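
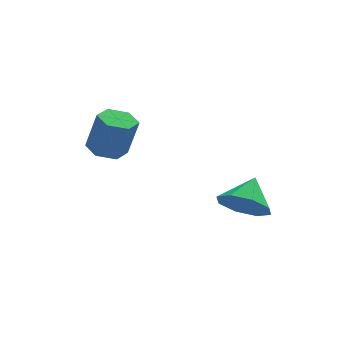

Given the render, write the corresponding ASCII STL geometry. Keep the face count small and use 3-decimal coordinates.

solid 
facet normal -0.250 0.083 -0.965
outer loop
vertex -1.789 0.546 0.021
vertex -2.282 -0.08 0.095
vertex -2.553 0.661 0.229
endloop
endfacet
facet normal 0.160 0.986 0.043
outer loop
vertex -1.789 0.546 0.021
vertex -2.553 0.661 0.229
vertex -1.365 0.406 1.651
endloop
endfacet
facet normal 0.160 0.986 0.043
outer loop
vertex -1.365 0.406 1.651
vertex -2.553 0.661 0.229
vertex -2.129 0.521 1.859
endloop
endfacet
facet normal 0.250 -0.083 0.965
outer loop
vertex -1.365 0.406 1.651
vertex -2.129 0.521 1.859
vertex -1.858 -0.22 1.725
endloop
endfacet
facet normal -0.250 0.083 -0.965
outer loop
vertex -2.553 0.661 0.229
vertex -2.282 -0.08 0.095
vertex -3.046 0.035 0.303
endloop
endfacet
facet normal -0.747 0.617 0.247
outer loop
vertex -2.553 0.661 0.229
vertex -3.046 0.035 0.303
vertex -2.129 0.521 1.859
endloop
endfacet
facet normal -0.747 0.617 0.247
outer loop
vertex -2.129 0.521 1.859
vertex -3.046 0.035 0.303
vertex -2.622 -0.105 1.933
endloop
endfacet
facet normal 0.250 -0.083 0.965
outer loop
vertex -2.129 0.521 1.859
vertex -2.622 -0.105 1.933
vertex -1.858 -0.22 1.725
endloop
endfacet
facet normal -0.250 0.083 -0.965
outer loop
vertex -3.046 0.035 0.303
vertex -2.282 -0.08 0.095
vertex -2.775 -0.706 0.169
endloop
endfacet
facet normal -0.907 -0.369 0.204
outer loop
vertex -3.046 0.035 0.303
vertex -2.775 -0.706 0.169
vertex -2.622 -0.105 1.933
endloop
endfacet
facet normal -0.907 -0.369 0.204
outer loop
vertex -2.622 -0.105 1.933
vertex -2.775 -0.706 0.169
vertex -2.351 -0.846 1.799
endloop
endfacet
facet normal 0.250 -0.083 0.965
outer loop
vertex -2.622 -0.105 1.933
vertex -2.351 -0.846 1.799
vertex -1.858 -0.22 1.725
endloop
endfacet
facet normal -0.250 0.083 -0.965
outer loop
vertex -2.775 -0.706 0.169
vertex -2.282 -0.08 0.095
vertex -2.011 -0.821 -0.039
endloop
endfacet
facet normal -0.160 -0.986 -0.043
outer loop
vertex -2.775 -0.706 0.169
vertex -2.011 -0.821 -0.039
vertex -2.351 -0.846 1.799
endloop
endfacet
facet normal -0.160 -0.986 -0.043
outer loop
vertex -2.351 -0.846 1.799
vertex -2.011 -0.821 -0.039
vertex -1.587 -0.961 1.591
endloop
endfacet
facet normal 0.250 -0.083 0.965
outer loop
vertex -2.351 -0.846 1.799
vertex -1.587 -0.961 1.591
vertex -1.858 -0.22 1.725
endloop
endfacet
facet normal -0.250 0.083 -0.965
outer loop
vertex -2.011 -0.821 -0.039
vertex -2.282 -0.08 0.095
vertex -1.518 -0.195 -0.113
endloop
endfacet
facet normal 0.747 -0.617 -0.247
outer loop
vertex -2.011 -0.821 -0.039
vertex -1.518 -0.195 -0.113
vertex -1.587 -0.961 1.591
endloop
endfacet
facet normal 0.747 -0.617 -0.247
outer loop
vertex -1.587 -0.961 1.591
vertex -1.518 -0.195 -0.113
vertex -1.094 -0.335 1.517
endloop
endfacet
facet normal 0.250 -0.083 0.965
outer loop
vertex -1.587 -0.961 1.591
vertex -1.094 -0.335 1.517
vertex -1.858 -0.22 1.725
endloop
endfacet
facet normal -0.250 0.083 -0.965
outer loop
vertex -1.518 -0.195 -0.113
vertex -2.282 -0.08 0.095
vertex -1.789 0.546 0.021
endloop
endfacet
facet normal 0.907 0.369 -0.204
outer loop
vertex -1.518 -0.195 -0.113
vertex -1.789 0.546 0.021
vertex -1.094 -0.335 1.517
endloop
endfacet
facet normal 0.907 0.369 -0.204
outer loop
vertex -1.094 -0.335 1.517
vertex -1.789 0.546 0.021
vertex -1.365 0.406 1.651
endloop
endfacet
facet normal 0.250 -0.083 0.965
outer loop
vertex -1.094 -0.335 1.517
vertex -1.365 0.406 1.651
vertex -1.858 -0.22 1.725
endloop
endfacet
facet normal -0.441 -0.687 -0.578
outer loop
vertex 2.592 -3.642 -1.786
vertex 2.033 -3.977 -0.962
vertex 1.891 -3.255 -1.711
endloop
endfacet
facet normal 0.428 0.840 -0.334
outer loop
vertex 2.592 -3.642 -1.786
vertex 1.891 -3.255 -1.711
vertex 2.647 -3.023 -0.158
endloop
endfacet
facet normal -0.442 -0.686 -0.578
outer loop
vertex 1.891 -3.255 -1.711
vertex 2.033 -3.977 -0.962
vertex 1.274 -3.29 -1.197
endloop
endfacet
facet normal -0.127 0.988 -0.086
outer loop
vertex 1.891 -3.255 -1.711
vertex 1.274 -3.29 -1.197
vertex 2.647 -3.023 -0.158
endloop
endfacet
facet normal -0.442 -0.686 -0.578
outer loop
vertex 1.274 -3.29 -1.197
vertex 2.033 -3.977 -0.962
vertex 1.102 -3.728 -0.546
endloop
endfacet
facet normal -0.462 0.788 0.408
outer loop
vertex 1.274 -3.29 -1.197
vertex 1.102 -3.728 -0.546
vertex 2.647 -3.023 -0.158
endloop
endfacet
facet normal -0.442 -0.686 -0.578
outer loop
vertex 1.102 -3.728 -0.546
vertex 2.033 -3.977 -0.962
vertex 1.475 -4.312 -0.138
endloop
endfacet
facet normal -0.377 0.356 0.855
outer loop
vertex 1.102 -3.728 -0.546
vertex 1.475 -4.312 -0.138
vertex 2.647 -3.023 -0.158
endloop
endfacet
facet normal -0.441 -0.686 -0.578
outer loop
vertex 1.475 -4.312 -0.138
vertex 2.033 -3.977 -0.962
vertex 2.175 -4.699 -0.213
endloop
endfacet
facet normal 0.077 -0.054 0.996
outer loop
vertex 1.475 -4.312 -0.138
vertex 2.175 -4.699 -0.213
vertex 2.647 -3.023 -0.158
endloop
endfacet
facet normal -0.441 -0.687 -0.578
outer loop
vertex 2.175 -4.699 -0.213
vertex 2.033 -3.977 -0.962
vertex 2.792 -4.663 -0.726
endloop
endfacet
facet normal 0.633 -0.203 0.747
outer loop
vertex 2.175 -4.699 -0.213
vertex 2.792 -4.663 -0.726
vertex 2.647 -3.023 -0.158
endloop
endfacet
facet normal -0.441 -0.687 -0.577
outer loop
vertex 2.792 -4.663 -0.726
vertex 2.033 -3.977 -0.962
vertex 2.965 -4.226 -1.378
endloop
endfacet
facet normal 0.967 -0.003 0.255
outer loop
vertex 2.792 -4.663 -0.726
vertex 2.965 -4.226 -1.378
vertex 2.647 -3.023 -0.158
endloop
endfacet
facet normal -0.441 -0.686 -0.578
outer loop
vertex 2.965 -4.226 -1.378
vertex 2.033 -3.977 -0.962
vertex 2.592 -3.642 -1.786
endloop
endfacet
facet normal 0.883 0.429 -0.193
outer loop
vertex 2.965 -4.226 -1.378
vertex 2.592 -3.642 -1.786
vertex 2.647 -3.023 -0.158
endloop
endfacet

endsolid


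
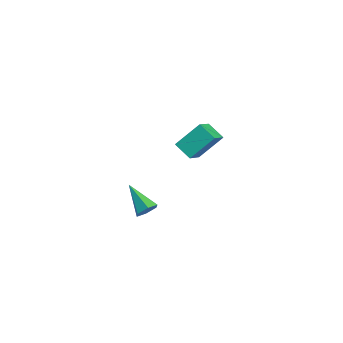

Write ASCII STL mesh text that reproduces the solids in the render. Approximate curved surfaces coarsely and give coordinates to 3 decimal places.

solid 
facet normal -0.546 0.564 -0.619
outer loop
vertex -0.529 3.469 2.435
vertex -0.466 4.708 3.508
vertex 0.35 3.819 1.979
endloop
endfacet
facet normal -0.039 -0.755 -0.654
outer loop
vertex 1.206 2.932 2.952
vertex -0.529 3.469 2.435
vertex 0.35 3.819 1.979
endloop
endfacet
facet normal -0.545 0.565 -0.619
outer loop
vertex 0.35 3.819 1.979
vertex -0.466 4.708 3.508
vertex 0.413 5.057 3.053
endloop
endfacet
facet normal 0.838 0.333 -0.433
outer loop
vertex 0.413 5.057 3.053
vertex 1.206 2.932 2.952
vertex 0.35 3.819 1.979
endloop
endfacet
facet normal -0.837 -0.333 0.433
outer loop
vertex -0.529 3.469 2.435
vertex 0.39 3.821 4.481
vertex -0.466 4.708 3.508
endloop
endfacet
facet normal -0.039 -0.755 -0.654
outer loop
vertex 0.327 2.583 3.407
vertex -0.529 3.469 2.435
vertex 1.206 2.932 2.952
endloop
endfacet
facet normal -0.837 -0.333 0.433
outer loop
vertex 0.327 2.583 3.407
vertex 0.39 3.821 4.481
vertex -0.529 3.469 2.435
endloop
endfacet
facet normal 0.039 0.755 0.654
outer loop
vertex -0.466 4.708 3.508
vertex 0.39 3.821 4.481
vertex 0.413 5.057 3.053
endloop
endfacet
facet normal 0.837 0.333 -0.434
outer loop
vertex 1.269 4.171 4.025
vertex 1.206 2.932 2.952
vertex 0.413 5.057 3.053
endloop
endfacet
facet normal 0.039 0.755 0.654
outer loop
vertex 0.413 5.057 3.053
vertex 0.39 3.821 4.481
vertex 1.269 4.171 4.025
endloop
endfacet
facet normal 0.545 -0.565 0.620
outer loop
vertex 1.269 4.171 4.025
vertex 0.327 2.583 3.407
vertex 1.206 2.932 2.952
endloop
endfacet
facet normal 0.546 -0.565 0.619
outer loop
vertex 0.39 3.821 4.481
vertex 0.327 2.583 3.407
vertex 1.269 4.171 4.025
endloop
endfacet
facet normal 0.858 0.162 -0.487
outer loop
vertex -1.131 1.817 -2.489
vertex -1.456 1.904 -3.033
vertex -1.333 2.402 -2.651
endloop
endfacet
facet normal 0.131 0.306 0.943
outer loop
vertex -1.131 1.817 -2.489
vertex -1.333 2.402 -2.651
vertex -2.984 1.616 -2.167
endloop
endfacet
facet normal 0.858 0.162 -0.487
outer loop
vertex -1.333 2.402 -2.651
vertex -1.456 1.904 -3.033
vertex -1.658 2.489 -3.195
endloop
endfacet
facet normal -0.323 0.885 0.335
outer loop
vertex -1.333 2.402 -2.651
vertex -1.658 2.489 -3.195
vertex -2.984 1.616 -2.167
endloop
endfacet
facet normal 0.859 0.162 -0.486
outer loop
vertex -1.658 2.489 -3.195
vertex -1.456 1.904 -3.033
vertex -1.781 1.991 -3.578
endloop
endfacet
facet normal -0.709 0.531 -0.463
outer loop
vertex -1.658 2.489 -3.195
vertex -1.781 1.991 -3.578
vertex -2.984 1.616 -2.167
endloop
endfacet
facet normal 0.859 0.162 -0.486
outer loop
vertex -1.781 1.991 -3.578
vertex -1.456 1.904 -3.033
vertex -1.579 1.406 -3.416
endloop
endfacet
facet normal -0.641 -0.402 -0.654
outer loop
vertex -1.781 1.991 -3.578
vertex -1.579 1.406 -3.416
vertex -2.984 1.616 -2.167
endloop
endfacet
facet normal 0.859 0.162 -0.486
outer loop
vertex -1.579 1.406 -3.416
vertex -1.456 1.904 -3.033
vertex -1.254 1.318 -2.871
endloop
endfacet
facet normal -0.188 -0.981 -0.046
outer loop
vertex -1.579 1.406 -3.416
vertex -1.254 1.318 -2.871
vertex -2.984 1.616 -2.167
endloop
endfacet
facet normal 0.858 0.161 -0.487
outer loop
vertex -1.254 1.318 -2.871
vertex -1.456 1.904 -3.033
vertex -1.131 1.817 -2.489
endloop
endfacet
facet normal 0.199 -0.626 0.754
outer loop
vertex -1.254 1.318 -2.871
vertex -1.131 1.817 -2.489
vertex -2.984 1.616 -2.167
endloop
endfacet

endsolid


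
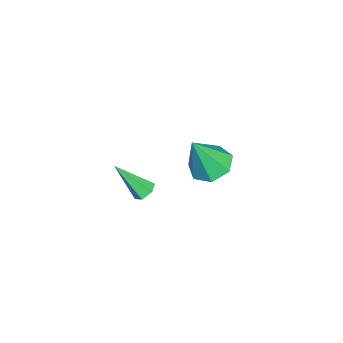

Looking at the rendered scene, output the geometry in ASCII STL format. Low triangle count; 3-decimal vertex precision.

solid 
facet normal 0.074 0.662 -0.746
outer loop
vertex 1.811 -2.231 -0.483
vertex 1.539 -2.558 -0.8
vertex 1.283 -2.199 -0.507
endloop
endfacet
facet normal -0.003 0.566 0.824
outer loop
vertex 1.811 -2.231 -0.483
vertex 1.283 -2.199 -0.507
vertex 1.401 -3.782 0.58
endloop
endfacet
facet normal 0.075 0.662 -0.746
outer loop
vertex 1.283 -2.199 -0.507
vertex 1.539 -2.558 -0.8
vertex 1.011 -2.525 -0.824
endloop
endfacet
facet normal -0.848 0.256 0.464
outer loop
vertex 1.283 -2.199 -0.507
vertex 1.011 -2.525 -0.824
vertex 1.401 -3.782 0.58
endloop
endfacet
facet normal 0.075 0.661 -0.746
outer loop
vertex 1.011 -2.525 -0.824
vertex 1.539 -2.558 -0.8
vertex 1.268 -2.885 -1.117
endloop
endfacet
facet normal -0.864 -0.470 -0.181
outer loop
vertex 1.011 -2.525 -0.824
vertex 1.268 -2.885 -1.117
vertex 1.401 -3.782 0.58
endloop
endfacet
facet normal 0.074 0.662 -0.746
outer loop
vertex 1.268 -2.885 -1.117
vertex 1.539 -2.558 -0.8
vertex 1.796 -2.917 -1.093
endloop
endfacet
facet normal -0.032 -0.885 -0.465
outer loop
vertex 1.268 -2.885 -1.117
vertex 1.796 -2.917 -1.093
vertex 1.401 -3.782 0.58
endloop
endfacet
facet normal 0.075 0.662 -0.746
outer loop
vertex 1.796 -2.917 -1.093
vertex 1.539 -2.558 -0.8
vertex 2.068 -2.591 -0.776
endloop
endfacet
facet normal 0.812 -0.575 -0.105
outer loop
vertex 1.796 -2.917 -1.093
vertex 2.068 -2.591 -0.776
vertex 1.401 -3.782 0.58
endloop
endfacet
facet normal 0.075 0.661 -0.746
outer loop
vertex 2.068 -2.591 -0.776
vertex 1.539 -2.558 -0.8
vertex 1.811 -2.231 -0.483
endloop
endfacet
facet normal 0.828 0.151 0.540
outer loop
vertex 2.068 -2.591 -0.776
vertex 1.811 -2.231 -0.483
vertex 1.401 -3.782 0.58
endloop
endfacet
facet normal -0.236 0.344 -0.909
outer loop
vertex -2.881 -0.404 -4.645
vertex -3.898 -0.573 -4.445
vertex -3.33 0.292 -4.265
endloop
endfacet
facet normal 0.862 0.365 0.351
outer loop
vertex -2.881 -0.404 -4.645
vertex -3.33 0.292 -4.265
vertex -3.382 -1.327 -2.455
endloop
endfacet
facet normal -0.236 0.344 -0.909
outer loop
vertex -3.33 0.292 -4.265
vertex -3.898 -0.573 -4.445
vertex -4.207 0.336 -4.021
endloop
endfacet
facet normal 0.218 0.724 0.654
outer loop
vertex -3.33 0.292 -4.265
vertex -4.207 0.336 -4.021
vertex -3.382 -1.327 -2.455
endloop
endfacet
facet normal -0.236 0.344 -0.909
outer loop
vertex -4.207 0.336 -4.021
vertex -3.898 -0.573 -4.445
vertex -4.851 -0.304 -4.096
endloop
endfacet
facet normal -0.519 0.436 0.736
outer loop
vertex -4.207 0.336 -4.021
vertex -4.851 -0.304 -4.096
vertex -3.382 -1.327 -2.455
endloop
endfacet
facet normal -0.235 0.345 -0.909
outer loop
vertex -4.851 -0.304 -4.096
vertex -3.898 -0.573 -4.445
vertex -4.777 -1.147 -4.435
endloop
endfacet
facet normal -0.796 -0.285 0.535
outer loop
vertex -4.851 -0.304 -4.096
vertex -4.777 -1.147 -4.435
vertex -3.382 -1.327 -2.455
endloop
endfacet
facet normal -0.235 0.345 -0.909
outer loop
vertex -4.777 -1.147 -4.435
vertex -3.898 -0.573 -4.445
vertex -4.041 -1.557 -4.781
endloop
endfacet
facet normal -0.402 -0.893 0.202
outer loop
vertex -4.777 -1.147 -4.435
vertex -4.041 -1.557 -4.781
vertex -3.382 -1.327 -2.455
endloop
endfacet
facet normal -0.235 0.344 -0.909
outer loop
vertex -4.041 -1.557 -4.781
vertex -3.898 -0.573 -4.445
vertex -3.197 -1.227 -4.874
endloop
endfacet
facet normal 0.363 -0.932 -0.011
outer loop
vertex -4.041 -1.557 -4.781
vertex -3.197 -1.227 -4.874
vertex -3.382 -1.327 -2.455
endloop
endfacet
facet normal -0.236 0.344 -0.909
outer loop
vertex -3.197 -1.227 -4.874
vertex -3.898 -0.573 -4.445
vertex -2.881 -0.404 -4.645
endloop
endfacet
facet normal 0.927 -0.371 0.056
outer loop
vertex -3.197 -1.227 -4.874
vertex -2.881 -0.404 -4.645
vertex -3.382 -1.327 -2.455
endloop
endfacet

endsolid


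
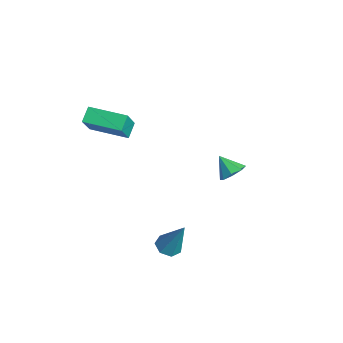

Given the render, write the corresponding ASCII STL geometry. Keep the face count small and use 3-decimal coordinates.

solid 
facet normal -0.603 0.543 0.585
outer loop
vertex -2.926 -2.663 2.046
vertex -1.733 -1.264 1.977
vertex -3.633 -2.12 0.814
endloop
endfacet
facet normal -0.649 -0.760 0.037
outer loop
vertex -3.127 -2.576 0.323
vertex -2.926 -2.663 2.046
vertex -3.633 -2.12 0.814
endloop
endfacet
facet normal -0.603 0.542 0.585
outer loop
vertex -3.633 -2.12 0.814
vertex -1.733 -1.264 1.977
vertex -2.44 -0.721 0.746
endloop
endfacet
facet normal -0.465 0.357 -0.810
outer loop
vertex -2.44 -0.721 0.746
vertex -3.127 -2.576 0.323
vertex -3.633 -2.12 0.814
endloop
endfacet
facet normal 0.465 -0.357 0.810
outer loop
vertex -2.926 -2.663 2.046
vertex -1.227 -1.72 1.486
vertex -1.733 -1.264 1.977
endloop
endfacet
facet normal -0.649 -0.760 0.037
outer loop
vertex -2.42 -3.119 1.554
vertex -2.926 -2.663 2.046
vertex -3.127 -2.576 0.323
endloop
endfacet
facet normal 0.465 -0.357 0.810
outer loop
vertex -2.42 -3.119 1.554
vertex -1.227 -1.72 1.486
vertex -2.926 -2.663 2.046
endloop
endfacet
facet normal 0.649 0.760 -0.037
outer loop
vertex -1.733 -1.264 1.977
vertex -1.227 -1.72 1.486
vertex -2.44 -0.721 0.746
endloop
endfacet
facet normal -0.466 0.357 -0.810
outer loop
vertex -1.934 -1.177 0.254
vertex -3.127 -2.576 0.323
vertex -2.44 -0.721 0.746
endloop
endfacet
facet normal 0.649 0.760 -0.037
outer loop
vertex -2.44 -0.721 0.746
vertex -1.227 -1.72 1.486
vertex -1.934 -1.177 0.254
endloop
endfacet
facet normal 0.602 -0.543 -0.585
outer loop
vertex -1.934 -1.177 0.254
vertex -2.42 -3.119 1.554
vertex -3.127 -2.576 0.323
endloop
endfacet
facet normal 0.603 -0.543 -0.585
outer loop
vertex -1.227 -1.72 1.486
vertex -2.42 -3.119 1.554
vertex -1.934 -1.177 0.254
endloop
endfacet
facet normal -0.347 -0.260 -0.901
outer loop
vertex 3.318 -1.612 -2.982
vertex 2.965 -1.102 -2.993
vertex 3.546 -1.174 -3.196
endloop
endfacet
facet normal 0.901 -0.424 0.092
outer loop
vertex 3.318 -1.612 -2.982
vertex 3.546 -1.174 -3.196
vertex 3.615 -0.618 -1.307
endloop
endfacet
facet normal -0.347 -0.259 -0.901
outer loop
vertex 3.546 -1.174 -3.196
vertex 2.965 -1.102 -2.993
vertex 3.337 -0.682 -3.257
endloop
endfacet
facet normal 0.917 0.372 -0.143
outer loop
vertex 3.546 -1.174 -3.196
vertex 3.337 -0.682 -3.257
vertex 3.615 -0.618 -1.307
endloop
endfacet
facet normal -0.347 -0.259 -0.901
outer loop
vertex 3.337 -0.682 -3.257
vertex 2.965 -1.102 -2.993
vertex 2.848 -0.507 -3.119
endloop
endfacet
facet normal 0.317 0.945 -0.076
outer loop
vertex 3.337 -0.682 -3.257
vertex 2.848 -0.507 -3.119
vertex 3.615 -0.618 -1.307
endloop
endfacet
facet normal -0.347 -0.259 -0.901
outer loop
vertex 2.848 -0.507 -3.119
vertex 2.965 -1.102 -2.993
vertex 2.447 -0.78 -2.886
endloop
endfacet
facet normal -0.446 0.862 0.242
outer loop
vertex 2.848 -0.507 -3.119
vertex 2.447 -0.78 -2.886
vertex 3.615 -0.618 -1.307
endloop
endfacet
facet normal -0.348 -0.260 -0.901
outer loop
vertex 2.447 -0.78 -2.886
vertex 2.965 -1.102 -2.993
vertex 2.436 -1.296 -2.733
endloop
endfacet
facet normal -0.799 0.187 0.572
outer loop
vertex 2.447 -0.78 -2.886
vertex 2.436 -1.296 -2.733
vertex 3.615 -0.618 -1.307
endloop
endfacet
facet normal -0.348 -0.260 -0.901
outer loop
vertex 2.436 -1.296 -2.733
vertex 2.965 -1.102 -2.993
vertex 2.824 -1.666 -2.776
endloop
endfacet
facet normal -0.475 -0.575 0.666
outer loop
vertex 2.436 -1.296 -2.733
vertex 2.824 -1.666 -2.776
vertex 3.615 -0.618 -1.307
endloop
endfacet
facet normal -0.347 -0.260 -0.901
outer loop
vertex 2.824 -1.666 -2.776
vertex 2.965 -1.102 -2.993
vertex 3.318 -1.612 -2.982
endloop
endfacet
facet normal 0.281 -0.846 0.452
outer loop
vertex 2.824 -1.666 -2.776
vertex 3.318 -1.612 -2.982
vertex 3.615 -0.618 -1.307
endloop
endfacet
facet normal 0.611 0.370 -0.700
outer loop
vertex -0.063 3.428 -1.812
vertex -0.474 3.173 -2.305
vertex -0.438 3.769 -1.959
endloop
endfacet
facet normal -0.004 0.392 0.920
outer loop
vertex -0.063 3.428 -1.812
vertex -0.438 3.769 -1.959
vertex -1.146 2.767 -1.535
endloop
endfacet
facet normal 0.612 0.369 -0.700
outer loop
vertex -0.438 3.769 -1.959
vertex -0.474 3.173 -2.305
vertex -0.834 3.762 -2.309
endloop
endfacet
facet normal -0.526 0.619 0.583
outer loop
vertex -0.438 3.769 -1.959
vertex -0.834 3.762 -2.309
vertex -1.146 2.767 -1.535
endloop
endfacet
facet normal 0.612 0.369 -0.699
outer loop
vertex -0.834 3.762 -2.309
vertex -0.474 3.173 -2.305
vertex -1.018 3.41 -2.656
endloop
endfacet
facet normal -0.921 0.374 0.109
outer loop
vertex -0.834 3.762 -2.309
vertex -1.018 3.41 -2.656
vertex -1.146 2.767 -1.535
endloop
endfacet
facet normal 0.612 0.369 -0.699
outer loop
vertex -1.018 3.41 -2.656
vertex -0.474 3.173 -2.305
vertex -0.884 2.919 -2.798
endloop
endfacet
facet normal -0.955 -0.197 -0.222
outer loop
vertex -1.018 3.41 -2.656
vertex -0.884 2.919 -2.798
vertex -1.146 2.767 -1.535
endloop
endfacet
facet normal 0.612 0.370 -0.699
outer loop
vertex -0.884 2.919 -2.798
vertex -0.474 3.173 -2.305
vertex -0.509 2.577 -2.651
endloop
endfacet
facet normal -0.610 -0.762 -0.218
outer loop
vertex -0.884 2.919 -2.798
vertex -0.509 2.577 -2.651
vertex -1.146 2.767 -1.535
endloop
endfacet
facet normal 0.611 0.370 -0.700
outer loop
vertex -0.509 2.577 -2.651
vertex -0.474 3.173 -2.305
vertex -0.113 2.585 -2.301
endloop
endfacet
facet normal -0.086 -0.989 0.120
outer loop
vertex -0.509 2.577 -2.651
vertex -0.113 2.585 -2.301
vertex -1.146 2.767 -1.535
endloop
endfacet
facet normal 0.612 0.371 -0.699
outer loop
vertex -0.113 2.585 -2.301
vertex -0.474 3.173 -2.305
vertex 0.071 2.937 -1.953
endloop
endfacet
facet normal 0.307 -0.745 0.592
outer loop
vertex -0.113 2.585 -2.301
vertex 0.071 2.937 -1.953
vertex -1.146 2.767 -1.535
endloop
endfacet
facet normal 0.612 0.368 -0.700
outer loop
vertex 0.071 2.937 -1.953
vertex -0.474 3.173 -2.305
vertex -0.063 3.428 -1.812
endloop
endfacet
facet normal 0.341 -0.172 0.924
outer loop
vertex 0.071 2.937 -1.953
vertex -0.063 3.428 -1.812
vertex -1.146 2.767 -1.535
endloop
endfacet

endsolid


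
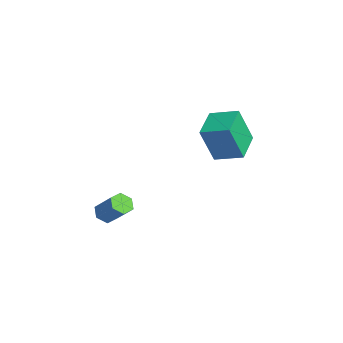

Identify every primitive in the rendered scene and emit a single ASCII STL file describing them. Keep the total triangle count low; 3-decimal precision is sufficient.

solid 
facet normal -0.555 -0.414 -0.721
outer loop
vertex 0.919 -3.762 -2.557
vertex 0.519 -3.25 -2.543
vertex 1.034 -3.249 -2.94
endloop
endfacet
facet normal 0.813 -0.454 -0.364
outer loop
vertex 0.919 -3.762 -2.557
vertex 1.034 -3.249 -2.94
vertex 1.801 -3.102 -1.41
endloop
endfacet
facet normal 0.813 -0.455 -0.364
outer loop
vertex 1.801 -3.102 -1.41
vertex 1.034 -3.249 -2.94
vertex 1.916 -2.59 -1.793
endloop
endfacet
facet normal 0.555 0.415 0.721
outer loop
vertex 1.801 -3.102 -1.41
vertex 1.916 -2.59 -1.793
vertex 1.401 -2.59 -1.397
endloop
endfacet
facet normal -0.555 -0.414 -0.721
outer loop
vertex 1.034 -3.249 -2.94
vertex 0.519 -3.25 -2.543
vertex 0.634 -2.737 -2.926
endloop
endfacet
facet normal 0.559 0.456 -0.692
outer loop
vertex 1.034 -3.249 -2.94
vertex 0.634 -2.737 -2.926
vertex 1.916 -2.59 -1.793
endloop
endfacet
facet normal 0.560 0.455 -0.693
outer loop
vertex 1.916 -2.59 -1.793
vertex 0.634 -2.737 -2.926
vertex 1.516 -2.078 -1.78
endloop
endfacet
facet normal 0.555 0.415 0.721
outer loop
vertex 1.916 -2.59 -1.793
vertex 1.516 -2.078 -1.78
vertex 1.401 -2.59 -1.397
endloop
endfacet
facet normal -0.554 -0.415 -0.722
outer loop
vertex 0.634 -2.737 -2.926
vertex 0.519 -3.25 -2.543
vertex 0.119 -2.738 -2.53
endloop
endfacet
facet normal -0.254 0.910 -0.328
outer loop
vertex 0.634 -2.737 -2.926
vertex 0.119 -2.738 -2.53
vertex 1.516 -2.078 -1.78
endloop
endfacet
facet normal -0.253 0.910 -0.329
outer loop
vertex 1.516 -2.078 -1.78
vertex 0.119 -2.738 -2.53
vertex 1.001 -2.078 -1.383
endloop
endfacet
facet normal 0.556 0.414 0.721
outer loop
vertex 1.516 -2.078 -1.78
vertex 1.001 -2.078 -1.383
vertex 1.401 -2.59 -1.397
endloop
endfacet
facet normal -0.555 -0.415 -0.721
outer loop
vertex 0.119 -2.738 -2.53
vertex 0.519 -3.25 -2.543
vertex 0.004 -3.25 -2.147
endloop
endfacet
facet normal -0.813 0.455 0.364
outer loop
vertex 0.119 -2.738 -2.53
vertex 0.004 -3.25 -2.147
vertex 1.001 -2.078 -1.383
endloop
endfacet
facet normal -0.813 0.454 0.364
outer loop
vertex 1.001 -2.078 -1.383
vertex 0.004 -3.25 -2.147
vertex 0.886 -2.591 -1.0
endloop
endfacet
facet normal 0.555 0.414 0.721
outer loop
vertex 1.001 -2.078 -1.383
vertex 0.886 -2.591 -1.0
vertex 1.401 -2.59 -1.397
endloop
endfacet
facet normal -0.555 -0.415 -0.721
outer loop
vertex 0.004 -3.25 -2.147
vertex 0.519 -3.25 -2.543
vertex 0.404 -3.762 -2.16
endloop
endfacet
facet normal -0.560 -0.455 0.692
outer loop
vertex 0.004 -3.25 -2.147
vertex 0.404 -3.762 -2.16
vertex 0.886 -2.591 -1.0
endloop
endfacet
facet normal -0.559 -0.456 0.692
outer loop
vertex 0.886 -2.591 -1.0
vertex 0.404 -3.762 -2.16
vertex 1.286 -3.103 -1.014
endloop
endfacet
facet normal 0.555 0.414 0.721
outer loop
vertex 0.886 -2.591 -1.0
vertex 1.286 -3.103 -1.014
vertex 1.401 -2.59 -1.397
endloop
endfacet
facet normal -0.556 -0.414 -0.721
outer loop
vertex 0.404 -3.762 -2.16
vertex 0.519 -3.25 -2.543
vertex 0.919 -3.762 -2.557
endloop
endfacet
facet normal 0.253 -0.910 0.328
outer loop
vertex 0.404 -3.762 -2.16
vertex 0.919 -3.762 -2.557
vertex 1.286 -3.103 -1.014
endloop
endfacet
facet normal 0.254 -0.910 0.328
outer loop
vertex 1.286 -3.103 -1.014
vertex 0.919 -3.762 -2.557
vertex 1.801 -3.102 -1.41
endloop
endfacet
facet normal 0.554 0.415 0.722
outer loop
vertex 1.286 -3.103 -1.014
vertex 1.801 -3.102 -1.41
vertex 1.401 -2.59 -1.397
endloop
endfacet
facet normal -0.882 0.435 0.183
outer loop
vertex -1.92 2.181 2.35
vertex -1.194 3.461 2.803
vertex -1.971 2.91 0.37
endloop
endfacet
facet normal -0.471 -0.832 -0.294
outer loop
vertex -0.366 2.119 0.037
vertex -1.92 2.181 2.35
vertex -1.971 2.91 0.37
endloop
endfacet
facet normal -0.882 0.435 0.183
outer loop
vertex -1.971 2.91 0.37
vertex -1.194 3.461 2.803
vertex -1.245 4.191 0.823
endloop
endfacet
facet normal -0.024 0.346 -0.938
outer loop
vertex -1.245 4.191 0.823
vertex -0.366 2.119 0.037
vertex -1.971 2.91 0.37
endloop
endfacet
facet normal 0.024 -0.346 0.938
outer loop
vertex -1.92 2.181 2.35
vertex 0.411 2.67 2.47
vertex -1.194 3.461 2.803
endloop
endfacet
facet normal -0.471 -0.831 -0.294
outer loop
vertex -0.315 1.389 2.017
vertex -1.92 2.181 2.35
vertex -0.366 2.119 0.037
endloop
endfacet
facet normal 0.024 -0.345 0.938
outer loop
vertex -0.315 1.389 2.017
vertex 0.411 2.67 2.47
vertex -1.92 2.181 2.35
endloop
endfacet
facet normal 0.471 0.832 0.294
outer loop
vertex -1.194 3.461 2.803
vertex 0.411 2.67 2.47
vertex -1.245 4.191 0.823
endloop
endfacet
facet normal -0.024 0.346 -0.938
outer loop
vertex 0.36 3.399 0.49
vertex -0.366 2.119 0.037
vertex -1.245 4.191 0.823
endloop
endfacet
facet normal 0.471 0.832 0.294
outer loop
vertex -1.245 4.191 0.823
vertex 0.411 2.67 2.47
vertex 0.36 3.399 0.49
endloop
endfacet
facet normal 0.882 -0.435 -0.183
outer loop
vertex 0.36 3.399 0.49
vertex -0.315 1.389 2.017
vertex -0.366 2.119 0.037
endloop
endfacet
facet normal 0.882 -0.435 -0.183
outer loop
vertex 0.411 2.67 2.47
vertex -0.315 1.389 2.017
vertex 0.36 3.399 0.49
endloop
endfacet

endsolid


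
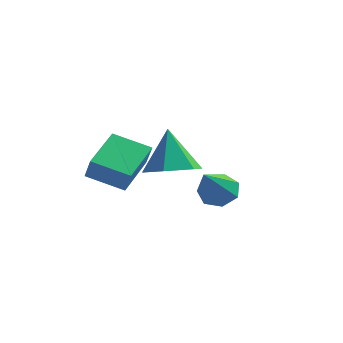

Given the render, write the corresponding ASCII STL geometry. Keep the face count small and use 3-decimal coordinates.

solid 
facet normal -0.413 0.321 -0.852
outer loop
vertex -4.322 -0.338 0.299
vertex -3.151 -0.053 -0.161
vertex -4.204 -1.811 -0.313
endloop
endfacet
facet normal -0.908 -0.221 0.356
outer loop
vertex -3.849 -2.087 0.421
vertex -4.322 -0.338 0.299
vertex -4.204 -1.811 -0.313
endloop
endfacet
facet normal -0.412 0.321 -0.853
outer loop
vertex -4.204 -1.811 -0.313
vertex -3.151 -0.053 -0.161
vertex -3.033 -1.527 -0.772
endloop
endfacet
facet normal 0.074 -0.921 -0.382
outer loop
vertex -3.033 -1.527 -0.772
vertex -3.849 -2.087 0.421
vertex -4.204 -1.811 -0.313
endloop
endfacet
facet normal -0.074 0.921 0.382
outer loop
vertex -4.322 -0.338 0.299
vertex -2.796 -0.329 0.573
vertex -3.151 -0.053 -0.161
endloop
endfacet
facet normal -0.908 -0.221 0.357
outer loop
vertex -3.967 -0.613 1.032
vertex -4.322 -0.338 0.299
vertex -3.849 -2.087 0.421
endloop
endfacet
facet normal -0.074 0.921 0.381
outer loop
vertex -3.967 -0.613 1.032
vertex -2.796 -0.329 0.573
vertex -4.322 -0.338 0.299
endloop
endfacet
facet normal 0.908 0.220 -0.356
outer loop
vertex -3.151 -0.053 -0.161
vertex -2.796 -0.329 0.573
vertex -3.033 -1.527 -0.772
endloop
endfacet
facet normal 0.074 -0.921 -0.382
outer loop
vertex -2.678 -1.802 -0.039
vertex -3.849 -2.087 0.421
vertex -3.033 -1.527 -0.772
endloop
endfacet
facet normal 0.908 0.221 -0.357
outer loop
vertex -3.033 -1.527 -0.772
vertex -2.796 -0.329 0.573
vertex -2.678 -1.802 -0.039
endloop
endfacet
facet normal 0.413 -0.320 0.853
outer loop
vertex -2.678 -1.802 -0.039
vertex -3.967 -0.613 1.032
vertex -3.849 -2.087 0.421
endloop
endfacet
facet normal 0.412 -0.321 0.853
outer loop
vertex -2.796 -0.329 0.573
vertex -3.967 -0.613 1.032
vertex -2.678 -1.802 -0.039
endloop
endfacet
facet normal -0.099 0.754 -0.649
outer loop
vertex 0.175 -1.722 -0.719
vertex -0.112 -1.378 -0.276
vertex 0.502 -1.413 -0.41
endloop
endfacet
facet normal 0.784 -0.560 -0.269
outer loop
vertex 0.175 -1.722 -0.719
vertex 0.502 -1.413 -0.41
vertex 0.052 -2.622 0.796
endloop
endfacet
facet normal -0.099 0.753 -0.650
outer loop
vertex 0.502 -1.413 -0.41
vertex -0.112 -1.378 -0.276
vertex 0.367 -1.077 -0.0
endloop
endfacet
facet normal 0.944 -0.023 0.329
outer loop
vertex 0.502 -1.413 -0.41
vertex 0.367 -1.077 -0.0
vertex 0.052 -2.622 0.796
endloop
endfacet
facet normal -0.099 0.754 -0.650
outer loop
vertex 0.367 -1.077 -0.0
vertex -0.112 -1.378 -0.276
vertex -0.129 -0.968 0.202
endloop
endfacet
facet normal 0.418 0.347 0.839
outer loop
vertex 0.367 -1.077 -0.0
vertex -0.129 -0.968 0.202
vertex 0.052 -2.622 0.796
endloop
endfacet
facet normal -0.099 0.754 -0.650
outer loop
vertex -0.129 -0.968 0.202
vertex -0.112 -1.378 -0.276
vertex -0.612 -1.168 0.044
endloop
endfacet
facet normal -0.399 0.271 0.876
outer loop
vertex -0.129 -0.968 0.202
vertex -0.612 -1.168 0.044
vertex 0.052 -2.622 0.796
endloop
endfacet
facet normal -0.099 0.754 -0.650
outer loop
vertex -0.612 -1.168 0.044
vertex -0.112 -1.378 -0.276
vertex -0.719 -1.526 -0.355
endloop
endfacet
facet normal -0.890 -0.193 0.412
outer loop
vertex -0.612 -1.168 0.044
vertex -0.719 -1.526 -0.355
vertex 0.052 -2.622 0.796
endloop
endfacet
facet normal -0.099 0.753 -0.651
outer loop
vertex -0.719 -1.526 -0.355
vertex -0.112 -1.378 -0.276
vertex -0.369 -1.773 -0.694
endloop
endfacet
facet normal -0.688 -0.697 -0.203
outer loop
vertex -0.719 -1.526 -0.355
vertex -0.369 -1.773 -0.694
vertex 0.052 -2.622 0.796
endloop
endfacet
facet normal -0.100 0.753 -0.650
outer loop
vertex -0.369 -1.773 -0.694
vertex -0.112 -1.378 -0.276
vertex 0.175 -1.722 -0.719
endloop
endfacet
facet normal 0.057 -0.860 -0.506
outer loop
vertex -0.369 -1.773 -0.694
vertex 0.175 -1.722 -0.719
vertex 0.052 -2.622 0.796
endloop
endfacet
facet normal 0.244 -0.276 -0.930
outer loop
vertex -1.853 0.473 -0.388
vertex -2.694 0.707 -0.678
vertex -2.015 1.329 -0.685
endloop
endfacet
facet normal 0.747 0.340 0.572
outer loop
vertex -1.853 0.473 -0.388
vertex -2.015 1.329 -0.685
vertex -3.086 1.153 0.818
endloop
endfacet
facet normal 0.244 -0.277 -0.929
outer loop
vertex -2.015 1.329 -0.685
vertex -2.694 0.707 -0.678
vertex -2.857 1.562 -0.976
endloop
endfacet
facet normal 0.181 0.954 0.240
outer loop
vertex -2.015 1.329 -0.685
vertex -2.857 1.562 -0.976
vertex -3.086 1.153 0.818
endloop
endfacet
facet normal 0.243 -0.278 -0.929
outer loop
vertex -2.857 1.562 -0.976
vertex -2.694 0.707 -0.678
vertex -3.535 0.941 -0.968
endloop
endfacet
facet normal -0.673 0.735 0.082
outer loop
vertex -2.857 1.562 -0.976
vertex -3.535 0.941 -0.968
vertex -3.086 1.153 0.818
endloop
endfacet
facet normal 0.244 -0.276 -0.930
outer loop
vertex -3.535 0.941 -0.968
vertex -2.694 0.707 -0.678
vertex -3.372 0.086 -0.671
endloop
endfacet
facet normal -0.963 -0.096 0.253
outer loop
vertex -3.535 0.941 -0.968
vertex -3.372 0.086 -0.671
vertex -3.086 1.153 0.818
endloop
endfacet
facet normal 0.244 -0.276 -0.930
outer loop
vertex -3.372 0.086 -0.671
vertex -2.694 0.707 -0.678
vertex -2.531 -0.148 -0.381
endloop
endfacet
facet normal -0.398 -0.708 0.584
outer loop
vertex -3.372 0.086 -0.671
vertex -2.531 -0.148 -0.381
vertex -3.086 1.153 0.818
endloop
endfacet
facet normal 0.244 -0.276 -0.930
outer loop
vertex -2.531 -0.148 -0.381
vertex -2.694 0.707 -0.678
vertex -1.853 0.473 -0.388
endloop
endfacet
facet normal 0.456 -0.490 0.743
outer loop
vertex -2.531 -0.148 -0.381
vertex -1.853 0.473 -0.388
vertex -3.086 1.153 0.818
endloop
endfacet

endsolid


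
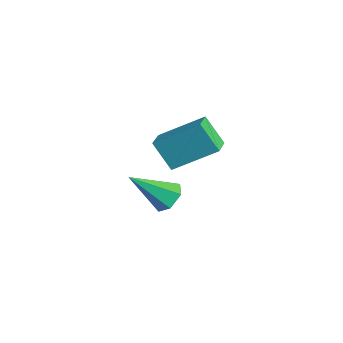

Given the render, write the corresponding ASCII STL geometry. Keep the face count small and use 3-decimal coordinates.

solid 
facet normal -0.780 0.572 -0.253
outer loop
vertex -3.773 4.033 2.765
vertex -3.137 4.436 1.716
vertex -4.491 2.623 1.788
endloop
endfacet
facet normal -0.493 -0.312 0.812
outer loop
vertex -3.703 2.044 2.044
vertex -3.773 4.033 2.765
vertex -4.491 2.623 1.788
endloop
endfacet
facet normal -0.780 0.572 -0.254
outer loop
vertex -4.491 2.623 1.788
vertex -3.137 4.436 1.716
vertex -3.855 3.025 0.74
endloop
endfacet
facet normal -0.386 -0.758 -0.525
outer loop
vertex -3.855 3.025 0.74
vertex -3.703 2.044 2.044
vertex -4.491 2.623 1.788
endloop
endfacet
facet normal 0.386 0.758 0.525
outer loop
vertex -3.773 4.033 2.765
vertex -2.349 3.857 1.972
vertex -3.137 4.436 1.716
endloop
endfacet
facet normal -0.492 -0.312 0.813
outer loop
vertex -2.985 3.455 3.02
vertex -3.773 4.033 2.765
vertex -3.703 2.044 2.044
endloop
endfacet
facet normal 0.386 0.758 0.525
outer loop
vertex -2.985 3.455 3.02
vertex -2.349 3.857 1.972
vertex -3.773 4.033 2.765
endloop
endfacet
facet normal 0.493 0.311 -0.813
outer loop
vertex -3.137 4.436 1.716
vertex -2.349 3.857 1.972
vertex -3.855 3.025 0.74
endloop
endfacet
facet normal -0.386 -0.758 -0.525
outer loop
vertex -3.067 2.447 0.995
vertex -3.703 2.044 2.044
vertex -3.855 3.025 0.74
endloop
endfacet
facet normal 0.492 0.312 -0.813
outer loop
vertex -3.855 3.025 0.74
vertex -2.349 3.857 1.972
vertex -3.067 2.447 0.995
endloop
endfacet
facet normal 0.780 -0.572 0.253
outer loop
vertex -3.067 2.447 0.995
vertex -2.985 3.455 3.02
vertex -3.703 2.044 2.044
endloop
endfacet
facet normal 0.780 -0.573 0.253
outer loop
vertex -2.349 3.857 1.972
vertex -2.985 3.455 3.02
vertex -3.067 2.447 0.995
endloop
endfacet
facet normal 0.250 0.721 -0.646
outer loop
vertex 0.941 0.553 2.361
vertex 0.367 0.785 2.398
vertex 0.807 0.982 2.788
endloop
endfacet
facet normal 0.819 -0.255 0.513
outer loop
vertex 0.941 0.553 2.361
vertex 0.807 0.982 2.788
vertex -0.047 -0.405 3.462
endloop
endfacet
facet normal 0.250 0.721 -0.646
outer loop
vertex 0.807 0.982 2.788
vertex 0.367 0.785 2.398
vertex 0.233 1.214 2.825
endloop
endfacet
facet normal 0.193 0.330 0.924
outer loop
vertex 0.807 0.982 2.788
vertex 0.233 1.214 2.825
vertex -0.047 -0.405 3.462
endloop
endfacet
facet normal 0.253 0.721 -0.645
outer loop
vertex 0.233 1.214 2.825
vertex 0.367 0.785 2.398
vertex -0.206 1.018 2.434
endloop
endfacet
facet normal -0.705 0.362 0.610
outer loop
vertex 0.233 1.214 2.825
vertex -0.206 1.018 2.434
vertex -0.047 -0.405 3.462
endloop
endfacet
facet normal 0.253 0.721 -0.645
outer loop
vertex -0.206 1.018 2.434
vertex 0.367 0.785 2.398
vertex -0.072 0.589 2.007
endloop
endfacet
facet normal -0.975 -0.191 -0.114
outer loop
vertex -0.206 1.018 2.434
vertex -0.072 0.589 2.007
vertex -0.047 -0.405 3.462
endloop
endfacet
facet normal 0.252 0.722 -0.645
outer loop
vertex -0.072 0.589 2.007
vertex 0.367 0.785 2.398
vertex 0.501 0.356 1.97
endloop
endfacet
facet normal -0.350 -0.776 -0.524
outer loop
vertex -0.072 0.589 2.007
vertex 0.501 0.356 1.97
vertex -0.047 -0.405 3.462
endloop
endfacet
facet normal 0.250 0.722 -0.645
outer loop
vertex 0.501 0.356 1.97
vertex 0.367 0.785 2.398
vertex 0.941 0.553 2.361
endloop
endfacet
facet normal 0.549 -0.809 -0.211
outer loop
vertex 0.501 0.356 1.97
vertex 0.941 0.553 2.361
vertex -0.047 -0.405 3.462
endloop
endfacet

endsolid


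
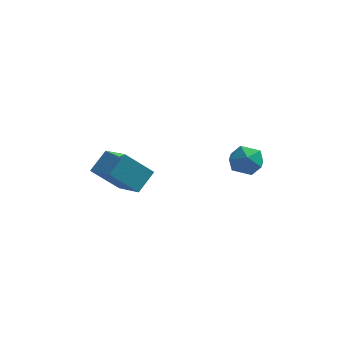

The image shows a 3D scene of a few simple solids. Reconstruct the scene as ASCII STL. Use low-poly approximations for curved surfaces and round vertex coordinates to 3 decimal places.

solid 
facet normal -0.449 0.715 0.535
outer loop
vertex 1.828 3.075 -2.857
vertex 2.346 2.758 -1.999
vertex 2.766 3.491 -2.626
endloop
endfacet
facet normal -0.371 0.917 -0.144
outer loop
vertex 1.828 3.075 -2.857
vertex 2.766 3.491 -2.626
vertex 2.532 3.24 -3.62
endloop
endfacet
facet normal -0.705 0.440 -0.556
outer loop
vertex 1.828 3.075 -2.857
vertex 2.532 3.24 -3.62
vertex 1.969 2.353 -3.608
endloop
endfacet
facet normal -0.990 -0.057 -0.131
outer loop
vertex 1.828 3.075 -2.857
vertex 1.969 2.353 -3.608
vertex 1.854 2.055 -2.606
endloop
endfacet
facet normal -0.832 0.113 0.544
outer loop
vertex 1.828 3.075 -2.857
vertex 1.854 2.055 -2.606
vertex 2.346 2.758 -1.999
endloop
endfacet
facet normal 0.324 0.896 -0.303
outer loop
vertex 2.532 3.24 -3.62
vertex 2.766 3.491 -2.626
vertex 3.486 3.025 -3.234
endloop
endfacet
facet normal 0.199 0.569 0.798
outer loop
vertex 2.766 3.491 -2.626
vertex 2.346 2.758 -1.999
vertex 3.371 2.727 -2.232
endloop
endfacet
facet normal -0.420 -0.407 0.811
outer loop
vertex 2.346 2.758 -1.999
vertex 1.854 2.055 -2.606
vertex 2.808 1.84 -2.22
endloop
endfacet
facet normal -0.677 -0.681 -0.280
outer loop
vertex 1.854 2.055 -2.606
vertex 1.969 2.353 -3.608
vertex 2.574 1.589 -3.214
endloop
endfacet
facet normal -0.216 0.124 -0.968
outer loop
vertex 1.969 2.353 -3.608
vertex 2.532 3.24 -3.62
vertex 2.994 2.322 -3.841
endloop
endfacet
facet normal 0.990 0.057 0.131
outer loop
vertex 3.512 2.005 -2.983
vertex 3.486 3.025 -3.234
vertex 3.371 2.727 -2.232
endloop
endfacet
facet normal 0.705 -0.440 0.556
outer loop
vertex 3.512 2.005 -2.983
vertex 3.371 2.727 -2.232
vertex 2.808 1.84 -2.22
endloop
endfacet
facet normal 0.371 -0.917 0.144
outer loop
vertex 3.512 2.005 -2.983
vertex 2.808 1.84 -2.22
vertex 2.574 1.589 -3.214
endloop
endfacet
facet normal 0.449 -0.715 -0.535
outer loop
vertex 3.512 2.005 -2.983
vertex 2.574 1.589 -3.214
vertex 2.994 2.322 -3.841
endloop
endfacet
facet normal 0.832 -0.113 -0.544
outer loop
vertex 3.512 2.005 -2.983
vertex 2.994 2.322 -3.841
vertex 3.486 3.025 -3.234
endloop
endfacet
facet normal 0.677 0.681 0.280
outer loop
vertex 3.371 2.727 -2.232
vertex 3.486 3.025 -3.234
vertex 2.766 3.491 -2.626
endloop
endfacet
facet normal 0.216 -0.124 0.968
outer loop
vertex 2.808 1.84 -2.22
vertex 3.371 2.727 -2.232
vertex 2.346 2.758 -1.999
endloop
endfacet
facet normal -0.324 -0.896 0.303
outer loop
vertex 2.574 1.589 -3.214
vertex 2.808 1.84 -2.22
vertex 1.854 2.055 -2.606
endloop
endfacet
facet normal -0.199 -0.569 -0.798
outer loop
vertex 2.994 2.322 -3.841
vertex 2.574 1.589 -3.214
vertex 1.969 2.353 -3.608
endloop
endfacet
facet normal 0.420 0.407 -0.811
outer loop
vertex 3.486 3.025 -3.234
vertex 2.994 2.322 -3.841
vertex 2.532 3.24 -3.62
endloop
endfacet
facet normal -0.681 -0.197 0.705
outer loop
vertex -3.677 -1.194 -2.149
vertex -3.071 -0.165 -1.275
vertex -4.939 0.242 -2.967
endloop
endfacet
facet normal -0.409 -0.696 -0.590
outer loop
vertex -3.549 0.645 -4.405
vertex -3.677 -1.194 -2.149
vertex -4.939 0.242 -2.967
endloop
endfacet
facet normal -0.681 -0.198 0.705
outer loop
vertex -4.939 0.242 -2.967
vertex -3.071 -0.165 -1.275
vertex -4.334 1.272 -2.093
endloop
endfacet
facet normal -0.607 0.690 -0.393
outer loop
vertex -4.334 1.272 -2.093
vertex -3.549 0.645 -4.405
vertex -4.939 0.242 -2.967
endloop
endfacet
facet normal 0.607 -0.691 0.393
outer loop
vertex -3.677 -1.194 -2.149
vertex -1.681 0.238 -2.713
vertex -3.071 -0.165 -1.275
endloop
endfacet
facet normal -0.409 -0.696 -0.590
outer loop
vertex -2.286 -0.792 -3.587
vertex -3.677 -1.194 -2.149
vertex -3.549 0.645 -4.405
endloop
endfacet
facet normal 0.607 -0.691 0.394
outer loop
vertex -2.286 -0.792 -3.587
vertex -1.681 0.238 -2.713
vertex -3.677 -1.194 -2.149
endloop
endfacet
facet normal 0.409 0.696 0.590
outer loop
vertex -3.071 -0.165 -1.275
vertex -1.681 0.238 -2.713
vertex -4.334 1.272 -2.093
endloop
endfacet
facet normal -0.606 0.691 -0.393
outer loop
vertex -2.943 1.674 -3.531
vertex -3.549 0.645 -4.405
vertex -4.334 1.272 -2.093
endloop
endfacet
facet normal 0.409 0.696 0.590
outer loop
vertex -4.334 1.272 -2.093
vertex -1.681 0.238 -2.713
vertex -2.943 1.674 -3.531
endloop
endfacet
facet normal 0.681 0.198 -0.705
outer loop
vertex -2.943 1.674 -3.531
vertex -2.286 -0.792 -3.587
vertex -3.549 0.645 -4.405
endloop
endfacet
facet normal 0.682 0.198 -0.705
outer loop
vertex -1.681 0.238 -2.713
vertex -2.286 -0.792 -3.587
vertex -2.943 1.674 -3.531
endloop
endfacet

endsolid


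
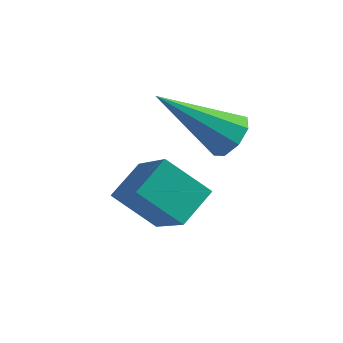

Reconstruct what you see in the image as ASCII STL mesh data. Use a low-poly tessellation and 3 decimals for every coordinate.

solid 
facet normal 0.751 0.174 -0.637
outer loop
vertex 4.593 3.725 -0.652
vertex 4.21 3.822 -1.077
vertex 4.472 4.151 -0.678
endloop
endfacet
facet normal 0.383 0.164 0.909
outer loop
vertex 4.593 3.725 -0.652
vertex 4.472 4.151 -0.678
vertex 2.73 3.478 0.177
endloop
endfacet
facet normal 0.751 0.175 -0.637
outer loop
vertex 4.472 4.151 -0.678
vertex 4.21 3.822 -1.077
vertex 4.197 4.384 -0.938
endloop
endfacet
facet normal 0.027 0.758 0.651
outer loop
vertex 4.472 4.151 -0.678
vertex 4.197 4.384 -0.938
vertex 2.73 3.478 0.177
endloop
endfacet
facet normal 0.751 0.175 -0.637
outer loop
vertex 4.197 4.384 -0.938
vertex 4.21 3.822 -1.077
vertex 3.93 4.288 -1.279
endloop
endfacet
facet normal -0.459 0.881 0.112
outer loop
vertex 4.197 4.384 -0.938
vertex 3.93 4.288 -1.279
vertex 2.73 3.478 0.177
endloop
endfacet
facet normal 0.751 0.175 -0.637
outer loop
vertex 3.93 4.288 -1.279
vertex 4.21 3.822 -1.077
vertex 3.827 3.918 -1.502
endloop
endfacet
facet normal -0.794 0.461 -0.398
outer loop
vertex 3.93 4.288 -1.279
vertex 3.827 3.918 -1.502
vertex 2.73 3.478 0.177
endloop
endfacet
facet normal 0.751 0.174 -0.637
outer loop
vertex 3.827 3.918 -1.502
vertex 4.21 3.822 -1.077
vertex 3.948 3.492 -1.476
endloop
endfacet
facet normal -0.777 -0.256 -0.575
outer loop
vertex 3.827 3.918 -1.502
vertex 3.948 3.492 -1.476
vertex 2.73 3.478 0.177
endloop
endfacet
facet normal 0.751 0.174 -0.637
outer loop
vertex 3.948 3.492 -1.476
vertex 4.21 3.822 -1.077
vertex 4.222 3.259 -1.217
endloop
endfacet
facet normal -0.422 -0.849 -0.318
outer loop
vertex 3.948 3.492 -1.476
vertex 4.222 3.259 -1.217
vertex 2.73 3.478 0.177
endloop
endfacet
facet normal 0.751 0.174 -0.637
outer loop
vertex 4.222 3.259 -1.217
vertex 4.21 3.822 -1.077
vertex 4.489 3.355 -0.876
endloop
endfacet
facet normal 0.065 -0.973 0.223
outer loop
vertex 4.222 3.259 -1.217
vertex 4.489 3.355 -0.876
vertex 2.73 3.478 0.177
endloop
endfacet
facet normal 0.751 0.175 -0.637
outer loop
vertex 4.489 3.355 -0.876
vertex 4.21 3.822 -1.077
vertex 4.593 3.725 -0.652
endloop
endfacet
facet normal 0.399 -0.554 0.731
outer loop
vertex 4.489 3.355 -0.876
vertex 4.593 3.725 -0.652
vertex 2.73 3.478 0.177
endloop
endfacet
facet normal -0.456 0.559 -0.693
outer loop
vertex 2.01 2.619 -2.481
vertex 2.38 3.428 -2.072
vertex 2.993 2.531 -3.198
endloop
endfacet
facet normal -0.378 -0.826 -0.417
outer loop
vertex 3.84 1.492 -1.908
vertex 2.01 2.619 -2.481
vertex 2.993 2.531 -3.198
endloop
endfacet
facet normal -0.455 0.559 -0.693
outer loop
vertex 2.993 2.531 -3.198
vertex 2.38 3.428 -2.072
vertex 3.364 3.341 -2.788
endloop
endfacet
facet normal 0.806 -0.072 -0.587
outer loop
vertex 3.364 3.341 -2.788
vertex 3.84 1.492 -1.908
vertex 2.993 2.531 -3.198
endloop
endfacet
facet normal -0.806 0.072 0.587
outer loop
vertex 2.01 2.619 -2.481
vertex 3.227 2.389 -0.782
vertex 2.38 3.428 -2.072
endloop
endfacet
facet normal -0.378 -0.826 -0.419
outer loop
vertex 2.856 1.579 -1.192
vertex 2.01 2.619 -2.481
vertex 3.84 1.492 -1.908
endloop
endfacet
facet normal -0.806 0.072 0.587
outer loop
vertex 2.856 1.579 -1.192
vertex 3.227 2.389 -0.782
vertex 2.01 2.619 -2.481
endloop
endfacet
facet normal 0.377 0.826 0.418
outer loop
vertex 2.38 3.428 -2.072
vertex 3.227 2.389 -0.782
vertex 3.364 3.341 -2.788
endloop
endfacet
facet normal 0.806 -0.072 -0.587
outer loop
vertex 4.21 2.301 -1.499
vertex 3.84 1.492 -1.908
vertex 3.364 3.341 -2.788
endloop
endfacet
facet normal 0.379 0.826 0.418
outer loop
vertex 3.364 3.341 -2.788
vertex 3.227 2.389 -0.782
vertex 4.21 2.301 -1.499
endloop
endfacet
facet normal 0.455 -0.559 0.693
outer loop
vertex 4.21 2.301 -1.499
vertex 2.856 1.579 -1.192
vertex 3.84 1.492 -1.908
endloop
endfacet
facet normal 0.455 -0.559 0.693
outer loop
vertex 3.227 2.389 -0.782
vertex 2.856 1.579 -1.192
vertex 4.21 2.301 -1.499
endloop
endfacet

endsolid


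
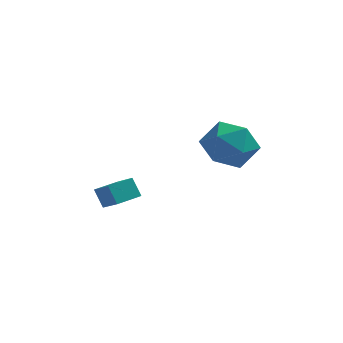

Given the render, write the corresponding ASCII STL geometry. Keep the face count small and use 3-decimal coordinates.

solid 
facet normal 0.240 0.483 0.842
outer loop
vertex 2.91 -1.668 1.076
vertex 1.995 -2.182 1.632
vertex 3.061 -2.708 1.63
endloop
endfacet
facet normal 0.820 0.357 0.447
outer loop
vertex 2.91 -1.668 1.076
vertex 3.061 -2.708 1.63
vertex 3.559 -2.523 0.567
endloop
endfacet
facet normal 0.724 0.663 -0.190
outer loop
vertex 2.91 -1.668 1.076
vertex 3.559 -2.523 0.567
vertex 2.802 -1.884 -0.088
endloop
endfacet
facet normal 0.085 0.978 -0.189
outer loop
vertex 2.91 -1.668 1.076
vertex 2.802 -1.884 -0.088
vertex 1.835 -1.673 0.57
endloop
endfacet
facet normal -0.215 0.868 0.448
outer loop
vertex 2.91 -1.668 1.076
vertex 1.835 -1.673 0.57
vertex 1.995 -2.182 1.632
endloop
endfacet
facet normal 0.871 -0.348 0.347
outer loop
vertex 3.559 -2.523 0.567
vertex 3.061 -2.708 1.63
vertex 3.045 -3.567 0.81
endloop
endfacet
facet normal -0.069 -0.143 0.987
outer loop
vertex 3.061 -2.708 1.63
vertex 1.995 -2.182 1.632
vertex 2.078 -3.356 1.468
endloop
endfacet
facet normal -0.805 0.478 0.350
outer loop
vertex 1.995 -2.182 1.632
vertex 1.835 -1.673 0.57
vertex 1.321 -2.717 0.813
endloop
endfacet
facet normal -0.321 0.657 -0.682
outer loop
vertex 1.835 -1.673 0.57
vertex 2.802 -1.884 -0.088
vertex 1.819 -2.532 -0.25
endloop
endfacet
facet normal 0.715 0.146 -0.684
outer loop
vertex 2.802 -1.884 -0.088
vertex 3.559 -2.523 0.567
vertex 2.885 -3.058 -0.252
endloop
endfacet
facet normal -0.085 -0.978 0.189
outer loop
vertex 1.97 -3.572 0.304
vertex 3.045 -3.567 0.81
vertex 2.078 -3.356 1.468
endloop
endfacet
facet normal -0.724 -0.663 0.190
outer loop
vertex 1.97 -3.572 0.304
vertex 2.078 -3.356 1.468
vertex 1.321 -2.717 0.813
endloop
endfacet
facet normal -0.820 -0.357 -0.447
outer loop
vertex 1.97 -3.572 0.304
vertex 1.321 -2.717 0.813
vertex 1.819 -2.532 -0.25
endloop
endfacet
facet normal -0.240 -0.483 -0.842
outer loop
vertex 1.97 -3.572 0.304
vertex 1.819 -2.532 -0.25
vertex 2.885 -3.058 -0.252
endloop
endfacet
facet normal 0.215 -0.868 -0.448
outer loop
vertex 1.97 -3.572 0.304
vertex 2.885 -3.058 -0.252
vertex 3.045 -3.567 0.81
endloop
endfacet
facet normal 0.321 -0.657 0.682
outer loop
vertex 2.078 -3.356 1.468
vertex 3.045 -3.567 0.81
vertex 3.061 -2.708 1.63
endloop
endfacet
facet normal -0.715 -0.146 0.684
outer loop
vertex 1.321 -2.717 0.813
vertex 2.078 -3.356 1.468
vertex 1.995 -2.182 1.632
endloop
endfacet
facet normal -0.871 0.348 -0.347
outer loop
vertex 1.819 -2.532 -0.25
vertex 1.321 -2.717 0.813
vertex 1.835 -1.673 0.57
endloop
endfacet
facet normal 0.069 0.143 -0.987
outer loop
vertex 2.885 -3.058 -0.252
vertex 1.819 -2.532 -0.25
vertex 2.802 -1.884 -0.088
endloop
endfacet
facet normal 0.805 -0.478 -0.350
outer loop
vertex 3.045 -3.567 0.81
vertex 2.885 -3.058 -0.252
vertex 3.559 -2.523 0.567
endloop
endfacet
facet normal -0.433 0.346 0.833
outer loop
vertex -1.904 -3.516 -1.364
vertex -1.146 -2.75 -1.288
vertex -2.583 -2.779 -2.023
endloop
endfacet
facet normal -0.702 -0.709 -0.070
outer loop
vertex -2.194 -3.09 -2.772
vertex -1.904 -3.516 -1.364
vertex -2.583 -2.779 -2.023
endloop
endfacet
facet normal -0.433 0.345 0.833
outer loop
vertex -2.583 -2.779 -2.023
vertex -1.146 -2.75 -1.288
vertex -1.826 -2.013 -1.947
endloop
endfacet
facet normal -0.566 0.614 -0.549
outer loop
vertex -1.826 -2.013 -1.947
vertex -2.194 -3.09 -2.772
vertex -2.583 -2.779 -2.023
endloop
endfacet
facet normal 0.566 -0.615 0.549
outer loop
vertex -1.904 -3.516 -1.364
vertex -0.757 -3.061 -2.037
vertex -1.146 -2.75 -1.288
endloop
endfacet
facet normal -0.701 -0.710 -0.070
outer loop
vertex -1.514 -3.827 -2.113
vertex -1.904 -3.516 -1.364
vertex -2.194 -3.09 -2.772
endloop
endfacet
facet normal 0.566 -0.614 0.550
outer loop
vertex -1.514 -3.827 -2.113
vertex -0.757 -3.061 -2.037
vertex -1.904 -3.516 -1.364
endloop
endfacet
facet normal 0.701 0.709 0.070
outer loop
vertex -1.146 -2.75 -1.288
vertex -0.757 -3.061 -2.037
vertex -1.826 -2.013 -1.947
endloop
endfacet
facet normal -0.566 0.614 -0.550
outer loop
vertex -1.436 -2.324 -2.696
vertex -2.194 -3.09 -2.772
vertex -1.826 -2.013 -1.947
endloop
endfacet
facet normal 0.701 0.709 0.071
outer loop
vertex -1.826 -2.013 -1.947
vertex -0.757 -3.061 -2.037
vertex -1.436 -2.324 -2.696
endloop
endfacet
facet normal 0.433 -0.345 -0.833
outer loop
vertex -1.436 -2.324 -2.696
vertex -1.514 -3.827 -2.113
vertex -2.194 -3.09 -2.772
endloop
endfacet
facet normal 0.433 -0.345 -0.833
outer loop
vertex -0.757 -3.061 -2.037
vertex -1.514 -3.827 -2.113
vertex -1.436 -2.324 -2.696
endloop
endfacet

endsolid


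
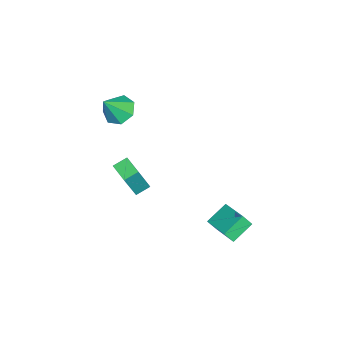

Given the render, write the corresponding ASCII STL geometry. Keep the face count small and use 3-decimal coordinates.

solid 
facet normal -0.506 0.322 -0.800
outer loop
vertex -2.234 -2.96 1.699
vertex -2.981 -3.315 2.029
vertex -2.654 -2.496 2.152
endloop
endfacet
facet normal 0.826 0.507 0.247
outer loop
vertex -2.234 -2.96 1.699
vertex -2.654 -2.496 2.152
vertex -2.179 -3.825 3.291
endloop
endfacet
facet normal -0.508 0.323 -0.799
outer loop
vertex -2.654 -2.496 2.152
vertex -2.981 -3.315 2.029
vertex -3.319 -2.649 2.513
endloop
endfacet
facet normal 0.223 0.679 0.699
outer loop
vertex -2.654 -2.496 2.152
vertex -3.319 -2.649 2.513
vertex -2.179 -3.825 3.291
endloop
endfacet
facet normal -0.507 0.323 -0.799
outer loop
vertex -3.319 -2.649 2.513
vertex -2.981 -3.315 2.029
vertex -3.73 -3.303 2.509
endloop
endfacet
facet normal -0.375 0.230 0.898
outer loop
vertex -3.319 -2.649 2.513
vertex -3.73 -3.303 2.509
vertex -2.179 -3.825 3.291
endloop
endfacet
facet normal -0.507 0.323 -0.799
outer loop
vertex -3.73 -3.303 2.509
vertex -2.981 -3.315 2.029
vertex -3.576 -3.966 2.143
endloop
endfacet
facet normal -0.518 -0.502 0.692
outer loop
vertex -3.73 -3.303 2.509
vertex -3.576 -3.966 2.143
vertex -2.179 -3.825 3.291
endloop
endfacet
facet normal -0.507 0.323 -0.799
outer loop
vertex -3.576 -3.966 2.143
vertex -2.981 -3.315 2.029
vertex -2.974 -4.138 1.692
endloop
endfacet
facet normal -0.098 -0.966 0.238
outer loop
vertex -3.576 -3.966 2.143
vertex -2.974 -4.138 1.692
vertex -2.179 -3.825 3.291
endloop
endfacet
facet normal -0.507 0.323 -0.799
outer loop
vertex -2.974 -4.138 1.692
vertex -2.981 -3.315 2.029
vertex -2.377 -3.69 1.494
endloop
endfacet
facet normal 0.569 -0.813 -0.124
outer loop
vertex -2.974 -4.138 1.692
vertex -2.377 -3.69 1.494
vertex -2.179 -3.825 3.291
endloop
endfacet
facet normal -0.507 0.324 -0.799
outer loop
vertex -2.377 -3.69 1.494
vertex -2.981 -3.315 2.029
vertex -2.234 -2.96 1.699
endloop
endfacet
facet normal 0.980 -0.158 -0.120
outer loop
vertex -2.377 -3.69 1.494
vertex -2.234 -2.96 1.699
vertex -2.179 -3.825 3.291
endloop
endfacet
facet normal -0.660 -0.684 -0.311
outer loop
vertex -1.191 1.672 -3.756
vertex -2.161 2.317 -3.114
vertex -1.334 2.108 -4.411
endloop
endfacet
facet normal 0.730 -0.485 -0.482
outer loop
vertex -0.219 3.263 -3.886
vertex -1.191 1.672 -3.756
vertex -1.334 2.108 -4.411
endloop
endfacet
facet normal -0.660 -0.685 -0.310
outer loop
vertex -1.334 2.108 -4.411
vertex -2.161 2.317 -3.114
vertex -2.305 2.753 -3.77
endloop
endfacet
facet normal -0.179 0.545 -0.819
outer loop
vertex -2.305 2.753 -3.77
vertex -0.219 3.263 -3.886
vertex -1.334 2.108 -4.411
endloop
endfacet
facet normal 0.179 -0.545 0.819
outer loop
vertex -1.191 1.672 -3.756
vertex -1.046 3.472 -2.589
vertex -2.161 2.317 -3.114
endloop
endfacet
facet normal 0.729 -0.485 -0.482
outer loop
vertex -0.075 2.827 -3.23
vertex -1.191 1.672 -3.756
vertex -0.219 3.263 -3.886
endloop
endfacet
facet normal 0.178 -0.545 0.819
outer loop
vertex -0.075 2.827 -3.23
vertex -1.046 3.472 -2.589
vertex -1.191 1.672 -3.756
endloop
endfacet
facet normal -0.729 0.485 0.482
outer loop
vertex -2.161 2.317 -3.114
vertex -1.046 3.472 -2.589
vertex -2.305 2.753 -3.77
endloop
endfacet
facet normal -0.179 0.546 -0.819
outer loop
vertex -1.189 3.908 -3.244
vertex -0.219 3.263 -3.886
vertex -2.305 2.753 -3.77
endloop
endfacet
facet normal -0.729 0.485 0.482
outer loop
vertex -2.305 2.753 -3.77
vertex -1.046 3.472 -2.589
vertex -1.189 3.908 -3.244
endloop
endfacet
facet normal 0.660 0.684 0.310
outer loop
vertex -1.189 3.908 -3.244
vertex -0.075 2.827 -3.23
vertex -0.219 3.263 -3.886
endloop
endfacet
facet normal 0.660 0.684 0.311
outer loop
vertex -1.046 3.472 -2.589
vertex -0.075 2.827 -3.23
vertex -1.189 3.908 -3.244
endloop
endfacet
facet normal -0.641 0.668 0.379
outer loop
vertex -1.497 -2.449 -0.11
vertex -0.731 -1.631 -0.256
vertex -2.215 -2.102 -1.933
endloop
endfacet
facet normal -0.677 -0.724 0.129
outer loop
vertex -1.689 -2.649 -2.244
vertex -1.497 -2.449 -0.11
vertex -2.215 -2.102 -1.933
endloop
endfacet
facet normal -0.641 0.668 0.379
outer loop
vertex -2.215 -2.102 -1.933
vertex -0.731 -1.631 -0.256
vertex -1.449 -1.284 -2.079
endloop
endfacet
facet normal -0.361 0.174 -0.916
outer loop
vertex -1.449 -1.284 -2.079
vertex -1.689 -2.649 -2.244
vertex -2.215 -2.102 -1.933
endloop
endfacet
facet normal 0.361 -0.174 0.916
outer loop
vertex -1.497 -2.449 -0.11
vertex -0.205 -2.178 -0.567
vertex -0.731 -1.631 -0.256
endloop
endfacet
facet normal -0.677 -0.724 0.129
outer loop
vertex -0.971 -2.996 -0.421
vertex -1.497 -2.449 -0.11
vertex -1.689 -2.649 -2.244
endloop
endfacet
facet normal 0.361 -0.174 0.916
outer loop
vertex -0.971 -2.996 -0.421
vertex -0.205 -2.178 -0.567
vertex -1.497 -2.449 -0.11
endloop
endfacet
facet normal 0.677 0.724 -0.129
outer loop
vertex -0.731 -1.631 -0.256
vertex -0.205 -2.178 -0.567
vertex -1.449 -1.284 -2.079
endloop
endfacet
facet normal -0.361 0.174 -0.916
outer loop
vertex -0.923 -1.831 -2.39
vertex -1.689 -2.649 -2.244
vertex -1.449 -1.284 -2.079
endloop
endfacet
facet normal 0.677 0.724 -0.129
outer loop
vertex -1.449 -1.284 -2.079
vertex -0.205 -2.178 -0.567
vertex -0.923 -1.831 -2.39
endloop
endfacet
facet normal 0.641 -0.668 -0.379
outer loop
vertex -0.923 -1.831 -2.39
vertex -0.971 -2.996 -0.421
vertex -1.689 -2.649 -2.244
endloop
endfacet
facet normal 0.641 -0.668 -0.379
outer loop
vertex -0.205 -2.178 -0.567
vertex -0.971 -2.996 -0.421
vertex -0.923 -1.831 -2.39
endloop
endfacet

endsolid


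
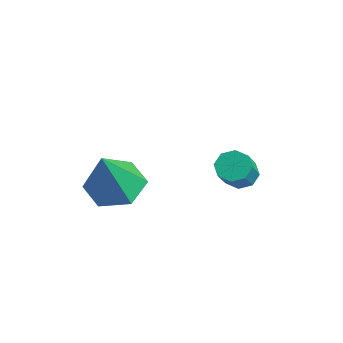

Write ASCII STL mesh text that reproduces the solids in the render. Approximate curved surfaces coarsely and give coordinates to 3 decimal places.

solid 
facet normal -0.282 0.367 -0.887
outer loop
vertex -2.812 -2.57 -0.708
vertex -3.672 -2.592 -0.444
vertex -3.175 -1.856 -0.297
endloop
endfacet
facet normal 0.911 0.299 0.285
outer loop
vertex -2.812 -2.57 -0.708
vertex -3.175 -1.856 -0.297
vertex -3.168 -3.248 1.144
endloop
endfacet
facet normal -0.282 0.367 -0.887
outer loop
vertex -3.175 -1.856 -0.297
vertex -3.672 -2.592 -0.444
vertex -4.035 -1.878 -0.033
endloop
endfacet
facet normal 0.191 0.706 0.681
outer loop
vertex -3.175 -1.856 -0.297
vertex -4.035 -1.878 -0.033
vertex -3.168 -3.248 1.144
endloop
endfacet
facet normal -0.282 0.367 -0.886
outer loop
vertex -4.035 -1.878 -0.033
vertex -3.672 -2.592 -0.444
vertex -4.532 -2.613 -0.179
endloop
endfacet
facet normal -0.607 0.261 0.751
outer loop
vertex -4.035 -1.878 -0.033
vertex -4.532 -2.613 -0.179
vertex -3.168 -3.248 1.144
endloop
endfacet
facet normal -0.282 0.367 -0.886
outer loop
vertex -4.532 -2.613 -0.179
vertex -3.672 -2.592 -0.444
vertex -4.169 -3.327 -0.59
endloop
endfacet
facet normal -0.686 -0.592 0.423
outer loop
vertex -4.532 -2.613 -0.179
vertex -4.169 -3.327 -0.59
vertex -3.168 -3.248 1.144
endloop
endfacet
facet normal -0.281 0.366 -0.887
outer loop
vertex -4.169 -3.327 -0.59
vertex -3.672 -2.592 -0.444
vertex -3.309 -3.306 -0.854
endloop
endfacet
facet normal 0.033 -0.999 0.027
outer loop
vertex -4.169 -3.327 -0.59
vertex -3.309 -3.306 -0.854
vertex -3.168 -3.248 1.144
endloop
endfacet
facet normal -0.282 0.366 -0.887
outer loop
vertex -3.309 -3.306 -0.854
vertex -3.672 -2.592 -0.444
vertex -2.812 -2.57 -0.708
endloop
endfacet
facet normal 0.832 -0.553 -0.043
outer loop
vertex -3.309 -3.306 -0.854
vertex -2.812 -2.57 -0.708
vertex -3.168 -3.248 1.144
endloop
endfacet
facet normal -0.495 0.497 -0.713
outer loop
vertex -2.287 1.135 -0.534
vertex -2.645 0.745 -0.557
vertex -2.596 1.194 -0.278
endloop
endfacet
facet normal 0.417 0.856 0.306
outer loop
vertex -2.287 1.135 -0.534
vertex -2.596 1.194 -0.278
vertex -1.637 0.485 0.399
endloop
endfacet
facet normal 0.415 0.856 0.309
outer loop
vertex -1.637 0.485 0.399
vertex -2.596 1.194 -0.278
vertex -1.947 0.543 0.655
endloop
endfacet
facet normal 0.496 -0.496 0.713
outer loop
vertex -1.637 0.485 0.399
vertex -1.947 0.543 0.655
vertex -1.995 0.095 0.377
endloop
endfacet
facet normal -0.497 0.496 -0.712
outer loop
vertex -2.596 1.194 -0.278
vertex -2.645 0.745 -0.557
vertex -2.934 0.989 -0.185
endloop
endfacet
facet normal -0.246 0.706 0.664
outer loop
vertex -2.596 1.194 -0.278
vertex -2.934 0.989 -0.185
vertex -1.947 0.543 0.655
endloop
endfacet
facet normal -0.246 0.706 0.664
outer loop
vertex -1.947 0.543 0.655
vertex -2.934 0.989 -0.185
vertex -2.284 0.338 0.748
endloop
endfacet
facet normal 0.498 -0.495 0.712
outer loop
vertex -1.947 0.543 0.655
vertex -2.284 0.338 0.748
vertex -1.995 0.095 0.377
endloop
endfacet
facet normal -0.497 0.497 -0.712
outer loop
vertex -2.934 0.989 -0.185
vertex -2.645 0.745 -0.557
vertex -3.102 0.642 -0.31
endloop
endfacet
facet normal -0.763 0.142 0.631
outer loop
vertex -2.934 0.989 -0.185
vertex -3.102 0.642 -0.31
vertex -2.284 0.338 0.748
endloop
endfacet
facet normal -0.762 0.144 0.631
outer loop
vertex -2.284 0.338 0.748
vertex -3.102 0.642 -0.31
vertex -2.453 -0.009 0.623
endloop
endfacet
facet normal 0.495 -0.498 0.712
outer loop
vertex -2.284 0.338 0.748
vertex -2.453 -0.009 0.623
vertex -1.995 0.095 0.377
endloop
endfacet
facet normal -0.497 0.496 -0.712
outer loop
vertex -3.102 0.642 -0.31
vertex -2.645 0.745 -0.557
vertex -3.003 0.355 -0.579
endloop
endfacet
facet normal -0.834 -0.502 0.229
outer loop
vertex -3.102 0.642 -0.31
vertex -3.003 0.355 -0.579
vertex -2.453 -0.009 0.623
endloop
endfacet
facet normal -0.832 -0.505 0.228
outer loop
vertex -2.453 -0.009 0.623
vertex -3.003 0.355 -0.579
vertex -2.353 -0.295 0.354
endloop
endfacet
facet normal 0.496 -0.497 0.712
outer loop
vertex -2.453 -0.009 0.623
vertex -2.353 -0.295 0.354
vertex -1.995 0.095 0.377
endloop
endfacet
facet normal -0.496 0.496 -0.713
outer loop
vertex -3.003 0.355 -0.579
vertex -2.645 0.745 -0.557
vertex -2.693 0.297 -0.835
endloop
endfacet
facet normal -0.414 -0.856 -0.308
outer loop
vertex -3.003 0.355 -0.579
vertex -2.693 0.297 -0.835
vertex -2.353 -0.295 0.354
endloop
endfacet
facet normal -0.417 -0.855 -0.307
outer loop
vertex -2.353 -0.295 0.354
vertex -2.693 0.297 -0.835
vertex -2.044 -0.354 0.098
endloop
endfacet
facet normal 0.495 -0.497 0.713
outer loop
vertex -2.353 -0.295 0.354
vertex -2.044 -0.354 0.098
vertex -1.995 0.095 0.377
endloop
endfacet
facet normal -0.498 0.495 -0.712
outer loop
vertex -2.693 0.297 -0.835
vertex -2.645 0.745 -0.557
vertex -2.356 0.502 -0.928
endloop
endfacet
facet normal 0.246 -0.706 -0.664
outer loop
vertex -2.693 0.297 -0.835
vertex -2.356 0.502 -0.928
vertex -2.044 -0.354 0.098
endloop
endfacet
facet normal 0.246 -0.706 -0.664
outer loop
vertex -2.044 -0.354 0.098
vertex -2.356 0.502 -0.928
vertex -1.706 -0.149 0.005
endloop
endfacet
facet normal 0.497 -0.496 0.712
outer loop
vertex -2.044 -0.354 0.098
vertex -1.706 -0.149 0.005
vertex -1.995 0.095 0.377
endloop
endfacet
facet normal -0.495 0.498 -0.712
outer loop
vertex -2.356 0.502 -0.928
vertex -2.645 0.745 -0.557
vertex -2.187 0.849 -0.803
endloop
endfacet
facet normal 0.762 -0.144 -0.631
outer loop
vertex -2.356 0.502 -0.928
vertex -2.187 0.849 -0.803
vertex -1.706 -0.149 0.005
endloop
endfacet
facet normal 0.763 -0.142 -0.630
outer loop
vertex -1.706 -0.149 0.005
vertex -2.187 0.849 -0.803
vertex -1.538 0.198 0.13
endloop
endfacet
facet normal 0.497 -0.497 0.712
outer loop
vertex -1.706 -0.149 0.005
vertex -1.538 0.198 0.13
vertex -1.995 0.095 0.377
endloop
endfacet
facet normal -0.496 0.497 -0.712
outer loop
vertex -2.187 0.849 -0.803
vertex -2.645 0.745 -0.557
vertex -2.287 1.135 -0.534
endloop
endfacet
facet normal 0.833 0.505 -0.227
outer loop
vertex -2.187 0.849 -0.803
vertex -2.287 1.135 -0.534
vertex -1.538 0.198 0.13
endloop
endfacet
facet normal 0.833 0.503 -0.230
outer loop
vertex -1.538 0.198 0.13
vertex -2.287 1.135 -0.534
vertex -1.637 0.485 0.399
endloop
endfacet
facet normal 0.497 -0.496 0.712
outer loop
vertex -1.538 0.198 0.13
vertex -1.637 0.485 0.399
vertex -1.995 0.095 0.377
endloop
endfacet

endsolid


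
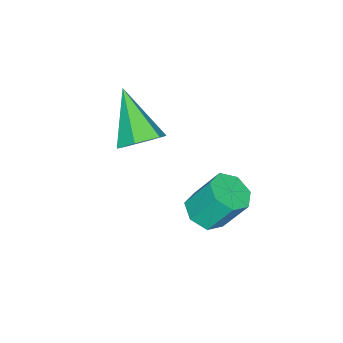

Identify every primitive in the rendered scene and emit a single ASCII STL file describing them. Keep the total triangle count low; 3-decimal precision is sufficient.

solid 
facet normal 0.435 0.634 -0.640
outer loop
vertex -0.449 -1.238 0.577
vertex -1.084 -1.396 -0.011
vertex -1.177 -0.744 0.572
endloop
endfacet
facet normal 0.193 0.294 0.936
outer loop
vertex -0.449 -1.238 0.577
vertex -1.177 -0.744 0.572
vertex -2.036 -2.784 1.391
endloop
endfacet
facet normal 0.435 0.634 -0.640
outer loop
vertex -1.177 -0.744 0.572
vertex -1.084 -1.396 -0.011
vertex -1.812 -0.902 -0.016
endloop
endfacet
facet normal -0.651 0.503 0.568
outer loop
vertex -1.177 -0.744 0.572
vertex -1.812 -0.902 -0.016
vertex -2.036 -2.784 1.391
endloop
endfacet
facet normal 0.435 0.634 -0.640
outer loop
vertex -1.812 -0.902 -0.016
vertex -1.084 -1.396 -0.011
vertex -1.719 -1.554 -0.599
endloop
endfacet
facet normal -0.988 -0.000 -0.157
outer loop
vertex -1.812 -0.902 -0.016
vertex -1.719 -1.554 -0.599
vertex -2.036 -2.784 1.391
endloop
endfacet
facet normal 0.435 0.633 -0.640
outer loop
vertex -1.719 -1.554 -0.599
vertex -1.084 -1.396 -0.011
vertex -0.991 -2.049 -0.594
endloop
endfacet
facet normal -0.479 -0.710 -0.515
outer loop
vertex -1.719 -1.554 -0.599
vertex -0.991 -2.049 -0.594
vertex -2.036 -2.784 1.391
endloop
endfacet
facet normal 0.435 0.633 -0.640
outer loop
vertex -0.991 -2.049 -0.594
vertex -1.084 -1.396 -0.011
vertex -0.356 -1.891 -0.006
endloop
endfacet
facet normal 0.366 -0.919 -0.148
outer loop
vertex -0.991 -2.049 -0.594
vertex -0.356 -1.891 -0.006
vertex -2.036 -2.784 1.391
endloop
endfacet
facet normal 0.435 0.633 -0.640
outer loop
vertex -0.356 -1.891 -0.006
vertex -1.084 -1.396 -0.011
vertex -0.449 -1.238 0.577
endloop
endfacet
facet normal 0.702 -0.416 0.578
outer loop
vertex -0.356 -1.891 -0.006
vertex -0.449 -1.238 0.577
vertex -2.036 -2.784 1.391
endloop
endfacet
facet normal 0.193 -0.491 -0.850
outer loop
vertex -0.211 1.735 -2.286
vertex -0.847 1.252 -2.151
vertex -0.823 1.955 -2.552
endloop
endfacet
facet normal 0.452 0.813 -0.367
outer loop
vertex -0.211 1.735 -2.286
vertex -0.823 1.955 -2.552
vertex -0.517 2.511 -0.944
endloop
endfacet
facet normal 0.452 0.813 -0.367
outer loop
vertex -0.517 2.511 -0.944
vertex -0.823 1.955 -2.552
vertex -1.129 2.731 -1.21
endloop
endfacet
facet normal -0.193 0.491 0.850
outer loop
vertex -0.517 2.511 -0.944
vertex -1.129 2.731 -1.21
vertex -1.153 2.028 -0.809
endloop
endfacet
facet normal 0.194 -0.491 -0.849
outer loop
vertex -0.823 1.955 -2.552
vertex -0.847 1.252 -2.151
vertex -1.453 1.646 -2.517
endloop
endfacet
facet normal -0.398 0.752 -0.526
outer loop
vertex -0.823 1.955 -2.552
vertex -1.453 1.646 -2.517
vertex -1.129 2.731 -1.21
endloop
endfacet
facet normal -0.398 0.752 -0.526
outer loop
vertex -1.129 2.731 -1.21
vertex -1.453 1.646 -2.517
vertex -1.759 2.422 -1.175
endloop
endfacet
facet normal -0.194 0.491 0.849
outer loop
vertex -1.129 2.731 -1.21
vertex -1.759 2.422 -1.175
vertex -1.153 2.028 -0.809
endloop
endfacet
facet normal 0.194 -0.491 -0.849
outer loop
vertex -1.453 1.646 -2.517
vertex -0.847 1.252 -2.151
vertex -1.627 1.039 -2.206
endloop
endfacet
facet normal -0.949 0.124 -0.288
outer loop
vertex -1.453 1.646 -2.517
vertex -1.627 1.039 -2.206
vertex -1.759 2.422 -1.175
endloop
endfacet
facet normal -0.949 0.124 -0.289
outer loop
vertex -1.759 2.422 -1.175
vertex -1.627 1.039 -2.206
vertex -1.933 1.816 -0.864
endloop
endfacet
facet normal -0.193 0.491 0.849
outer loop
vertex -1.759 2.422 -1.175
vertex -1.933 1.816 -0.864
vertex -1.153 2.028 -0.809
endloop
endfacet
facet normal 0.194 -0.491 -0.850
outer loop
vertex -1.627 1.039 -2.206
vertex -0.847 1.252 -2.151
vertex -1.213 0.593 -1.854
endloop
endfacet
facet normal -0.785 -0.597 0.167
outer loop
vertex -1.627 1.039 -2.206
vertex -1.213 0.593 -1.854
vertex -1.933 1.816 -0.864
endloop
endfacet
facet normal -0.785 -0.597 0.166
outer loop
vertex -1.933 1.816 -0.864
vertex -1.213 0.593 -1.854
vertex -1.519 1.369 -0.512
endloop
endfacet
facet normal -0.193 0.490 0.850
outer loop
vertex -1.933 1.816 -0.864
vertex -1.519 1.369 -0.512
vertex -1.153 2.028 -0.809
endloop
endfacet
facet normal 0.195 -0.491 -0.849
outer loop
vertex -1.213 0.593 -1.854
vertex -0.847 1.252 -2.151
vertex -0.524 0.643 -1.725
endloop
endfacet
facet normal -0.030 -0.868 0.495
outer loop
vertex -1.213 0.593 -1.854
vertex -0.524 0.643 -1.725
vertex -1.519 1.369 -0.512
endloop
endfacet
facet normal -0.030 -0.868 0.495
outer loop
vertex -1.519 1.369 -0.512
vertex -0.524 0.643 -1.725
vertex -0.83 1.419 -0.383
endloop
endfacet
facet normal -0.195 0.491 0.849
outer loop
vertex -1.519 1.369 -0.512
vertex -0.83 1.419 -0.383
vertex -1.153 2.028 -0.809
endloop
endfacet
facet normal 0.193 -0.491 -0.849
outer loop
vertex -0.524 0.643 -1.725
vertex -0.847 1.252 -2.151
vertex -0.078 1.152 -1.918
endloop
endfacet
facet normal 0.749 -0.485 0.451
outer loop
vertex -0.524 0.643 -1.725
vertex -0.078 1.152 -1.918
vertex -0.83 1.419 -0.383
endloop
endfacet
facet normal 0.749 -0.485 0.451
outer loop
vertex -0.83 1.419 -0.383
vertex -0.078 1.152 -1.918
vertex -0.384 1.928 -0.576
endloop
endfacet
facet normal -0.193 0.491 0.849
outer loop
vertex -0.83 1.419 -0.383
vertex -0.384 1.928 -0.576
vertex -1.153 2.028 -0.809
endloop
endfacet
facet normal 0.193 -0.492 -0.849
outer loop
vertex -0.078 1.152 -1.918
vertex -0.847 1.252 -2.151
vertex -0.211 1.735 -2.286
endloop
endfacet
facet normal 0.963 0.262 0.068
outer loop
vertex -0.078 1.152 -1.918
vertex -0.211 1.735 -2.286
vertex -0.384 1.928 -0.576
endloop
endfacet
facet normal 0.963 0.262 0.068
outer loop
vertex -0.384 1.928 -0.576
vertex -0.211 1.735 -2.286
vertex -0.517 2.511 -0.944
endloop
endfacet
facet normal -0.193 0.492 0.849
outer loop
vertex -0.384 1.928 -0.576
vertex -0.517 2.511 -0.944
vertex -1.153 2.028 -0.809
endloop
endfacet

endsolid
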